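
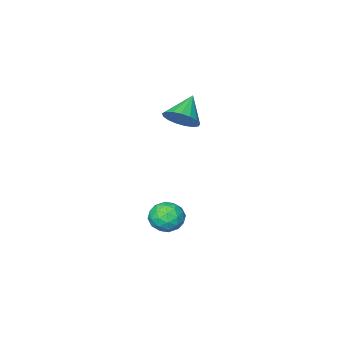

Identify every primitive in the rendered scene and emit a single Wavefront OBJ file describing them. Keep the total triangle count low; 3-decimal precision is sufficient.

v 2.698 3.856 -3.802
v 3.397 3.893 -3.06
v 3.663 2.827 -4.66
v 4.362 2.864 -3.918
v 3.47 2.398 -3.755
v 2.874 3.033 -3.225
v 4.186 3.687 -4.495
v 3.59 4.322 -3.965
v 4.317 3.788 -3.489
v 3.874 2.992 -3.031
v 3.186 3.728 -4.689
v 2.743 2.932 -4.231
v 2.963 3.964 -3.356
v 4.097 2.756 -4.364
v 3.572 2.481 -4.268
v 3.984 2.503 -3.833
v 2.655 3.459 -3.452
v 3.066 3.481 -3.017
v 3.109 2.602 -3.425
v 3.994 3.239 -4.703
v 4.405 3.261 -4.268
v 3.076 4.217 -3.887
v 3.488 4.239 -3.452
v 3.951 4.118 -4.295
v 3.915 3.925 -3.172
v 4.482 3.321 -3.676
v 4.378 3.804 -4.015
v 4.028 4.178 -3.703
v 3.655 3.457 -2.903
v 4.221 2.852 -3.407
v 3.697 2.578 -3.311
v 3.347 2.951 -3
v 4.195 3.395 -3.155
v 2.839 3.868 -4.313
v 3.405 3.263 -4.817
v 3.713 3.769 -4.72
v 3.363 4.142 -4.409
v 2.578 3.399 -4.044
v 3.145 2.795 -4.548
v 3.032 2.542 -4.017
v 2.682 2.916 -3.705
v 2.865 3.325 -4.565
v 2.204 2.764 2.57
v 2.941 2.454 3.202
v 0.996 2.136 3.67
v 2.842 2.908 3.352
v 2.597 3.328 3.323
v 2.261 3.62 3.121
v 1.912 3.715 2.793
v 1.631 3.593 2.414
v 1.48 3.28 2.07
v 1.495 2.849 1.841
v 1.673 2.399 1.779
v 1.972 2.032 1.898
v 2.324 1.833 2.171
v 2.649 1.847 2.535
v 2.872 2.071 2.908
f 1 38 17
f 38 12 41
f 17 41 6
f 38 41 17
f 1 17 13
f 17 6 18
f 13 18 2
f 17 18 13
f 1 13 22
f 13 2 23
f 22 23 8
f 13 23 22
f 1 22 34
f 22 8 37
f 34 37 11
f 22 37 34
f 1 34 38
f 34 11 42
f 38 42 12
f 34 42 38
f 2 18 29
f 18 6 32
f 29 32 10
f 18 32 29
f 6 41 19
f 41 12 40
f 19 40 5
f 41 40 19
f 12 42 39
f 42 11 35
f 39 35 3
f 42 35 39
f 11 37 36
f 37 8 24
f 36 24 7
f 37 24 36
f 8 23 28
f 23 2 25
f 28 25 9
f 23 25 28
f 4 30 16
f 30 10 31
f 16 31 5
f 30 31 16
f 4 16 14
f 16 5 15
f 14 15 3
f 16 15 14
f 4 14 21
f 14 3 20
f 21 20 7
f 14 20 21
f 4 21 26
f 21 7 27
f 26 27 9
f 21 27 26
f 4 26 30
f 26 9 33
f 30 33 10
f 26 33 30
f 5 31 19
f 31 10 32
f 19 32 6
f 31 32 19
f 3 15 39
f 15 5 40
f 39 40 12
f 15 40 39
f 7 20 36
f 20 3 35
f 36 35 11
f 20 35 36
f 9 27 28
f 27 7 24
f 28 24 8
f 27 24 28
f 10 33 29
f 33 9 25
f 29 25 2
f 33 25 29
f 44 43 46
f 44 46 45
f 46 43 47
f 46 47 45
f 47 43 48
f 47 48 45
f 48 43 49
f 48 49 45
f 49 43 50
f 49 50 45
f 50 43 51
f 50 51 45
f 51 43 52
f 51 52 45
f 52 43 53
f 52 53 45
f 53 43 54
f 53 54 45
f 54 43 55
f 54 55 45
f 55 43 56
f 55 56 45
f 56 43 57
f 56 57 45
f 57 43 44
f 57 44 45



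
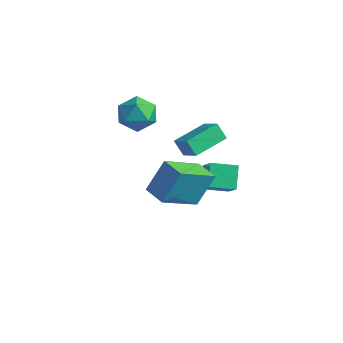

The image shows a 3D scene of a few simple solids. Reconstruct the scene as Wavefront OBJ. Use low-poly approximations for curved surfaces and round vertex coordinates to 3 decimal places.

v -2.43 1.922 -2.313
v -1.391 1.39 -1.278
v -1.638 2.942 -2.585
v -0.598 2.41 -1.55
v -1.842 1.21 -3.27
v -0.802 0.678 -2.235
v -1.049 2.23 -3.542
v -0.01 1.698 -2.507
v -4.144 0.14 1.746
v -3.384 -0.149 2.396
v -4.396 -1.471 1.324
v -3.636 -1.76 1.974
v -4.529 -1.383 2.353
v -4.373 -0.387 2.614
v -3.407 -1.233 1.106
v -3.251 -0.237 1.367
v -2.928 -0.997 2
v -3.622 -1.09 2.771
v -4.158 -0.53 0.949
v -4.852 -0.623 1.72
v 0.781 -2.497 0.058
v 0.64 -4.388 1.154
v 1.002 -1.634 1.576
v 0.861 -3.525 2.672
v 1.939 -2.635 -0.032
v 1.798 -4.526 1.064
v 2.16 -1.772 1.486
v 2.019 -3.663 2.582
v -3.163 0.774 -0.401
v -2.127 0.592 0.238
v -3.057 2.588 -0.054
v -2.022 2.406 0.584
v -2.658 0.894 -1.184
v -1.623 0.712 -0.546
v -2.553 2.708 -0.838
v -1.517 2.526 -0.199
f 2 4 1
f 5 2 1
f 1 4 3
f 3 5 1
f 2 8 4
f 6 2 5
f 6 8 2
f 4 8 3
f 7 5 3
f 3 8 7
f 7 6 5
f 8 6 7
f 9 20 14
f 9 14 10
f 9 10 16
f 9 16 19
f 9 19 20
f 10 14 18
f 14 20 13
f 20 19 11
f 19 16 15
f 16 10 17
f 12 18 13
f 12 13 11
f 12 11 15
f 12 15 17
f 12 17 18
f 13 18 14
f 11 13 20
f 15 11 19
f 17 15 16
f 18 17 10
f 22 24 21
f 25 22 21
f 21 24 23
f 23 25 21
f 22 28 24
f 26 22 25
f 26 28 22
f 24 28 23
f 27 25 23
f 23 28 27
f 27 26 25
f 28 26 27
f 30 32 29
f 33 30 29
f 29 32 31
f 31 33 29
f 30 36 32
f 34 30 33
f 34 36 30
f 32 36 31
f 35 33 31
f 31 36 35
f 35 34 33
f 36 34 35



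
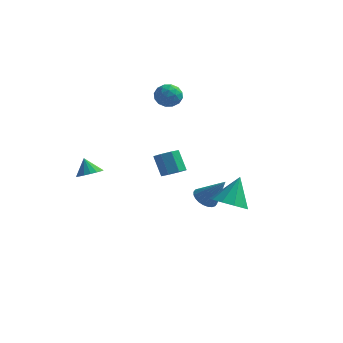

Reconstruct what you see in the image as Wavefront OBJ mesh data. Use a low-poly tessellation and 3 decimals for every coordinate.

v 0.187 0.224 -0.257
v 0.819 0.353 0.04
v 0.225 0.704 1.153
v -0.407 0.576 0.857
v 0.613 0.791 -0.208
v 0.019 1.142 0.905
v 0.157 0.896 -0.485
v -0.437 1.247 0.629
v -0.281 0.608 -0.628
v -0.875 0.96 0.486
v -0.445 0.096 -0.553
v -1.039 0.447 0.56
v -0.239 -0.342 -0.305
v -0.833 0.009 0.808
v 0.217 -0.447 -0.029
v -0.377 -0.096 1.085
v 0.655 -0.16 0.114
v 0.061 0.192 1.228
v 2.958 0.692 -2.082
v 3.915 0.918 -2.355
v 3.182 1.608 -0.538
v 3.537 1.374 -2.571
v 2.938 1.57 -2.601
v 2.347 1.429 -2.432
v 1.99 1.007 -2.13
v 2.002 0.465 -1.809
v 2.38 0.009 -1.593
v 2.979 -0.187 -1.564
v 3.569 -0.046 -1.733
v 3.927 0.376 -2.035
v 0.412 3.583 -3.445
v 0.799 3.027 -3.767
v 1.548 3.557 -2.035
v 0.937 3.262 -3.874
v 0.995 3.546 -3.915
v 0.965 3.836 -3.885
v 0.85 4.087 -3.788
v 0.669 4.261 -3.638
v 0.448 4.332 -3.459
v 0.223 4.29 -3.278
v 0.026 4.139 -3.123
v -0.112 3.905 -3.016
v -0.171 3.621 -2.974
v -0.14 3.331 -3.005
v -0.025 3.08 -3.102
v 0.156 2.906 -3.251
v 0.376 2.834 -3.43
v 0.602 2.877 -3.611
v -2.454 3.448 3.65
v -2.234 3.793 2.964
v -1.246 3.567 4.096
v -1.026 3.912 3.41
v -1.514 4.297 3.912
v -2.261 4.223 3.636
v -1.219 3.137 3.424
v -1.966 3.063 3.148
v -1.471 3.6 2.824
v -1.654 4.317 3.125
v -1.826 3.043 3.935
v -2.009 3.76 4.236
v -2.45 3.61 3.268
v -1.03 3.75 3.792
v -1.317 3.976 4.087
v -1.188 4.179 3.684
v -2.466 3.863 3.663
v -2.337 4.066 3.26
v -1.913 4.362 3.817
v -1.143 3.294 3.8
v -1.014 3.497 3.397
v -2.292 3.181 3.376
v -2.163 3.384 2.973
v -1.567 2.998 3.243
v -1.873 3.699 2.782
v -1.163 3.77 3.044
v -1.276 3.314 3.052
v -1.715 3.27 2.89
v -1.98 4.121 2.959
v -1.27 4.191 3.221
v -1.557 4.417 3.517
v -1.995 4.374 3.355
v -1.531 4.008 2.877
v -2.21 3.169 3.839
v -1.5 3.239 4.101
v -1.485 2.986 3.705
v -1.923 2.943 3.543
v -2.317 3.59 4.016
v -1.607 3.661 4.278
v -1.765 4.09 4.17
v -2.204 4.046 4.008
v -1.949 3.352 4.183
v -2.703 -3.249 0.596
v -2.315 -2.669 0.647
v -3.117 -3.051 1.484
v -2.594 -2.566 0.494
v -2.898 -2.619 0.364
v -3.158 -2.816 0.287
v -3.313 -3.113 0.281
v -3.329 -3.441 0.347
v -3.201 -3.725 0.47
v -2.959 -3.9 0.622
v -2.659 -3.926 0.768
v -2.368 -3.797 0.875
v -2.155 -3.543 0.917
v -2.067 -3.221 0.886
v -2.124 -2.906 0.789
f 2 1 5
f 2 5 3
f 3 5 6
f 3 6 4
f 5 1 7
f 5 7 6
f 6 7 8
f 6 8 4
f 7 1 9
f 7 9 8
f 8 9 10
f 8 10 4
f 9 1 11
f 9 11 10
f 10 11 12
f 10 12 4
f 11 1 13
f 11 13 12
f 12 13 14
f 12 14 4
f 13 1 15
f 13 15 14
f 14 15 16
f 14 16 4
f 15 1 17
f 15 17 16
f 16 17 18
f 16 18 4
f 17 1 2
f 17 2 18
f 18 2 3
f 18 3 4
f 20 19 22
f 20 22 21
f 22 19 23
f 22 23 21
f 23 19 24
f 23 24 21
f 24 19 25
f 24 25 21
f 25 19 26
f 25 26 21
f 26 19 27
f 26 27 21
f 27 19 28
f 27 28 21
f 28 19 29
f 28 29 21
f 29 19 30
f 29 30 21
f 30 19 20
f 30 20 21
f 32 31 34
f 32 34 33
f 34 31 35
f 34 35 33
f 35 31 36
f 35 36 33
f 36 31 37
f 36 37 33
f 37 31 38
f 37 38 33
f 38 31 39
f 38 39 33
f 39 31 40
f 39 40 33
f 40 31 41
f 40 41 33
f 41 31 42
f 41 42 33
f 42 31 43
f 42 43 33
f 43 31 44
f 43 44 33
f 44 31 45
f 44 45 33
f 45 31 46
f 45 46 33
f 46 31 47
f 46 47 33
f 47 31 48
f 47 48 33
f 48 31 32
f 48 32 33
f 49 86 65
f 86 60 89
f 65 89 54
f 86 89 65
f 49 65 61
f 65 54 66
f 61 66 50
f 65 66 61
f 49 61 70
f 61 50 71
f 70 71 56
f 61 71 70
f 49 70 82
f 70 56 85
f 82 85 59
f 70 85 82
f 49 82 86
f 82 59 90
f 86 90 60
f 82 90 86
f 50 66 77
f 66 54 80
f 77 80 58
f 66 80 77
f 54 89 67
f 89 60 88
f 67 88 53
f 89 88 67
f 60 90 87
f 90 59 83
f 87 83 51
f 90 83 87
f 59 85 84
f 85 56 72
f 84 72 55
f 85 72 84
f 56 71 76
f 71 50 73
f 76 73 57
f 71 73 76
f 52 78 64
f 78 58 79
f 64 79 53
f 78 79 64
f 52 64 62
f 64 53 63
f 62 63 51
f 64 63 62
f 52 62 69
f 62 51 68
f 69 68 55
f 62 68 69
f 52 69 74
f 69 55 75
f 74 75 57
f 69 75 74
f 52 74 78
f 74 57 81
f 78 81 58
f 74 81 78
f 53 79 67
f 79 58 80
f 67 80 54
f 79 80 67
f 51 63 87
f 63 53 88
f 87 88 60
f 63 88 87
f 55 68 84
f 68 51 83
f 84 83 59
f 68 83 84
f 57 75 76
f 75 55 72
f 76 72 56
f 75 72 76
f 58 81 77
f 81 57 73
f 77 73 50
f 81 73 77
f 92 91 94
f 92 94 93
f 94 91 95
f 94 95 93
f 95 91 96
f 95 96 93
f 96 91 97
f 96 97 93
f 97 91 98
f 97 98 93
f 98 91 99
f 98 99 93
f 99 91 100
f 99 100 93
f 100 91 101
f 100 101 93
f 101 91 102
f 101 102 93
f 102 91 103
f 102 103 93
f 103 91 104
f 103 104 93
f 104 91 105
f 104 105 93
f 105 91 92
f 105 92 93



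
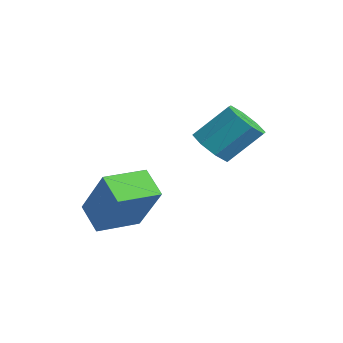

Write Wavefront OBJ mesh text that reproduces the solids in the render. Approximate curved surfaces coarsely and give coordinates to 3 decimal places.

v -2.684 -2.511 -1.488
v -1.775 -2.366 -0.204
v -2.813 -1.399 -1.522
v -1.904 -1.254 -0.237
v -1.996 -2.446 -1.983
v -1.087 -2.301 -0.698
v -2.125 -1.334 -2.016
v -1.216 -1.189 -0.732
v -1.317 0.064 0.45
v -0.828 0.224 0.161
v -0.595 0.996 0.98
v -1.083 0.836 1.27
v -1.189 0.465 0.036
v -0.956 1.237 0.856
v -1.625 0.471 0.154
v -1.392 1.243 0.974
v -1.88 0.239 0.446
v -1.647 1.011 1.265
v -1.805 -0.096 0.74
v -1.572 0.676 1.559
v -1.444 -0.337 0.864
v -1.211 0.435 1.684
v -1.008 -0.343 0.746
v -0.775 0.429 1.566
v -0.753 -0.111 0.455
v -0.52 0.661 1.274
f 2 4 1
f 5 2 1
f 1 4 3
f 3 5 1
f 2 8 4
f 6 2 5
f 6 8 2
f 4 8 3
f 7 5 3
f 3 8 7
f 7 6 5
f 8 6 7
f 10 9 13
f 10 13 11
f 11 13 14
f 11 14 12
f 13 9 15
f 13 15 14
f 14 15 16
f 14 16 12
f 15 9 17
f 15 17 16
f 16 17 18
f 16 18 12
f 17 9 19
f 17 19 18
f 18 19 20
f 18 20 12
f 19 9 21
f 19 21 20
f 20 21 22
f 20 22 12
f 21 9 23
f 21 23 22
f 22 23 24
f 22 24 12
f 23 9 25
f 23 25 24
f 24 25 26
f 24 26 12
f 25 9 10
f 25 10 26
f 26 10 11
f 26 11 12



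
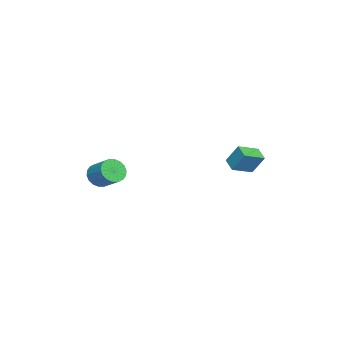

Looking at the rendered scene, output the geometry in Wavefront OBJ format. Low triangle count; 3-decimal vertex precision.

v 0.944 -4.306 -3.076
v 1.471 -4.223 -3.685
v 2.163 -3.25 -2.954
v 1.636 -3.334 -2.344
v 1.216 -3.981 -3.766
v 1.908 -3.008 -3.035
v 0.907 -3.804 -3.71
v 1.599 -2.831 -2.979
v 0.606 -3.726 -3.528
v 1.298 -2.753 -2.797
v 0.371 -3.763 -3.257
v 1.063 -2.79 -2.526
v 0.25 -3.908 -2.949
v 0.942 -2.935 -2.218
v 0.267 -4.132 -2.667
v 0.959 -3.159 -1.936
v 0.417 -4.39 -2.466
v 1.109 -3.417 -1.735
v 0.672 -4.632 -2.385
v 1.364 -3.659 -1.654
v 0.981 -4.809 -2.441
v 1.673 -3.836 -1.71
v 1.282 -4.887 -2.623
v 1.974 -3.914 -1.892
v 1.517 -4.85 -2.894
v 2.209 -3.877 -2.163
v 1.638 -4.705 -3.202
v 2.33 -3.732 -2.471
v 1.621 -4.481 -3.484
v 2.313 -3.508 -2.753
v -2.922 2.897 -3.004
v -2.775 3.595 -1.845
v -2.215 3.384 -3.386
v -2.068 4.081 -2.228
v -2.032 1.959 -2.552
v -1.885 2.656 -1.394
v -1.325 2.445 -2.935
v -1.178 3.143 -1.776
f 2 1 5
f 2 5 3
f 3 5 6
f 3 6 4
f 5 1 7
f 5 7 6
f 6 7 8
f 6 8 4
f 7 1 9
f 7 9 8
f 8 9 10
f 8 10 4
f 9 1 11
f 9 11 10
f 10 11 12
f 10 12 4
f 11 1 13
f 11 13 12
f 12 13 14
f 12 14 4
f 13 1 15
f 13 15 14
f 14 15 16
f 14 16 4
f 15 1 17
f 15 17 16
f 16 17 18
f 16 18 4
f 17 1 19
f 17 19 18
f 18 19 20
f 18 20 4
f 19 1 21
f 19 21 20
f 20 21 22
f 20 22 4
f 21 1 23
f 21 23 22
f 22 23 24
f 22 24 4
f 23 1 25
f 23 25 24
f 24 25 26
f 24 26 4
f 25 1 27
f 25 27 26
f 26 27 28
f 26 28 4
f 27 1 29
f 27 29 28
f 28 29 30
f 28 30 4
f 29 1 2
f 29 2 30
f 30 2 3
f 30 3 4
f 32 34 31
f 35 32 31
f 31 34 33
f 33 35 31
f 32 38 34
f 36 32 35
f 36 38 32
f 34 38 33
f 37 35 33
f 33 38 37
f 37 36 35
f 38 36 37



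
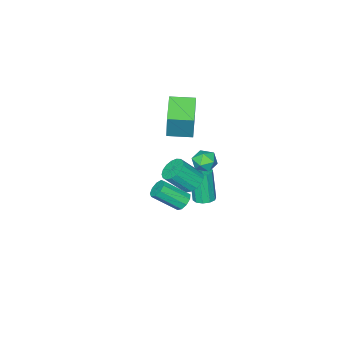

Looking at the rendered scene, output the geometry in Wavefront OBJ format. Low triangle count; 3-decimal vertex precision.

v -2.523 1.327 -1.587
v -2.002 1.544 -1.021
v -1.978 0.156 -1.639
v -1.457 0.373 -1.073
v -2.23 0.278 -0.891
v -2.567 1.002 -0.859
v -1.413 0.698 -1.801
v -1.75 1.422 -1.769
v -1.317 1.155 -1.153
v -1.821 0.896 -0.59
v -2.159 0.804 -2.07
v -2.663 0.545 -1.507
v 2.73 3.893 -0.101
v 2.962 3.599 -0.57
v 3.923 2.633 0.513
v 3.69 2.927 0.981
v 3.193 3.927 -0.482
v 4.153 2.961 0.601
v 3.206 4.239 -0.216
v 4.167 3.273 0.867
v 2.997 4.389 0.104
v 3.958 3.423 1.187
v 2.663 4.307 0.327
v 3.623 3.341 1.41
v 2.36 4.031 0.35
v 3.32 3.066 1.433
v 2.23 3.691 0.162
v 3.19 2.725 1.244
v 2.334 3.445 -0.15
v 3.294 2.479 0.933
v 2.623 3.408 -0.439
v 3.583 2.443 0.644
v -1.35 1.481 -3.848
v -0.703 1.478 -3.784
v -0.904 1.016 -1.807
v -1.55 1.019 -1.872
v -0.833 1.851 -3.71
v -1.034 1.388 -1.733
v -1.161 2.082 -3.689
v -1.361 1.62 -1.712
v -1.561 2.084 -3.729
v -1.761 1.622 -1.752
v -1.88 1.856 -3.815
v -2.08 1.394 -1.838
v -1.996 1.484 -3.913
v -2.197 1.022 -1.936
v -1.866 1.112 -3.987
v -2.067 0.649 -2.01
v -1.539 0.88 -4.008
v -1.739 0.418 -2.031
v -1.139 0.878 -3.968
v -1.339 0.416 -1.991
v -0.82 1.106 -3.882
v -1.02 0.644 -1.905
v 0.332 2.214 -0.931
v 0.699 1.757 -1.446
v 1.556 1.09 -0.244
v 1.188 1.546 0.271
v 0.913 2.063 -1.429
v 1.769 1.395 -0.226
v 0.994 2.403 -1.298
v 1.85 1.735 -0.095
v 0.923 2.7 -1.083
v 1.779 2.032 0.12
v 0.717 2.885 -0.833
v 1.573 2.218 0.37
v 0.422 2.917 -0.605
v 1.278 2.249 0.597
v 0.107 2.787 -0.453
v 0.963 2.12 0.75
v -0.157 2.526 -0.41
v 0.7 1.859 0.793
v -0.308 2.194 -0.486
v 0.548 1.527 0.716
v -0.313 1.866 -0.665
v 0.543 1.199 0.538
v -0.171 1.618 -0.904
v 0.686 0.95 0.298
v 0.087 1.506 -1.15
v 0.943 0.839 0.053
v 0.401 1.556 -1.345
v 1.257 0.889 -0.143
v -3.977 -3.961 -1.013
v -3.641 -3.562 0.835
v -4.987 -2.84 -1.071
v -4.652 -2.442 0.777
v -2.568 -2.718 -1.537
v -2.233 -2.32 0.311
v -3.579 -1.598 -1.595
v -3.243 -1.199 0.253
f 1 12 6
f 1 6 2
f 1 2 8
f 1 8 11
f 1 11 12
f 2 6 10
f 6 12 5
f 12 11 3
f 11 8 7
f 8 2 9
f 4 10 5
f 4 5 3
f 4 3 7
f 4 7 9
f 4 9 10
f 5 10 6
f 3 5 12
f 7 3 11
f 9 7 8
f 10 9 2
f 14 13 17
f 14 17 15
f 15 17 18
f 15 18 16
f 17 13 19
f 17 19 18
f 18 19 20
f 18 20 16
f 19 13 21
f 19 21 20
f 20 21 22
f 20 22 16
f 21 13 23
f 21 23 22
f 22 23 24
f 22 24 16
f 23 13 25
f 23 25 24
f 24 25 26
f 24 26 16
f 25 13 27
f 25 27 26
f 26 27 28
f 26 28 16
f 27 13 29
f 27 29 28
f 28 29 30
f 28 30 16
f 29 13 31
f 29 31 30
f 30 31 32
f 30 32 16
f 31 13 14
f 31 14 32
f 32 14 15
f 32 15 16
f 34 33 37
f 34 37 35
f 35 37 38
f 35 38 36
f 37 33 39
f 37 39 38
f 38 39 40
f 38 40 36
f 39 33 41
f 39 41 40
f 40 41 42
f 40 42 36
f 41 33 43
f 41 43 42
f 42 43 44
f 42 44 36
f 43 33 45
f 43 45 44
f 44 45 46
f 44 46 36
f 45 33 47
f 45 47 46
f 46 47 48
f 46 48 36
f 47 33 49
f 47 49 48
f 48 49 50
f 48 50 36
f 49 33 51
f 49 51 50
f 50 51 52
f 50 52 36
f 51 33 53
f 51 53 52
f 52 53 54
f 52 54 36
f 53 33 34
f 53 34 54
f 54 34 35
f 54 35 36
f 56 55 59
f 56 59 57
f 57 59 60
f 57 60 58
f 59 55 61
f 59 61 60
f 60 61 62
f 60 62 58
f 61 55 63
f 61 63 62
f 62 63 64
f 62 64 58
f 63 55 65
f 63 65 64
f 64 65 66
f 64 66 58
f 65 55 67
f 65 67 66
f 66 67 68
f 66 68 58
f 67 55 69
f 67 69 68
f 68 69 70
f 68 70 58
f 69 55 71
f 69 71 70
f 70 71 72
f 70 72 58
f 71 55 73
f 71 73 72
f 72 73 74
f 72 74 58
f 73 55 75
f 73 75 74
f 74 75 76
f 74 76 58
f 75 55 77
f 75 77 76
f 76 77 78
f 76 78 58
f 77 55 79
f 77 79 78
f 78 79 80
f 78 80 58
f 79 55 81
f 79 81 80
f 80 81 82
f 80 82 58
f 81 55 56
f 81 56 82
f 82 56 57
f 82 57 58
f 84 86 83
f 87 84 83
f 83 86 85
f 85 87 83
f 84 90 86
f 88 84 87
f 88 90 84
f 86 90 85
f 89 87 85
f 85 90 89
f 89 88 87
f 90 88 89



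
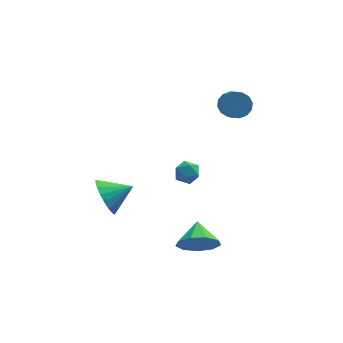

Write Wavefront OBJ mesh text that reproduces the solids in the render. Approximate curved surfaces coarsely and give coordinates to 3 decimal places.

v 1.135 3.692 -3.267
v 1.632 4.234 -3.232
v 1.768 3.166 -4.128
v 2.265 3.708 -4.093
v 2.2 3.232 -3.535
v 1.809 3.557 -3.003
v 1.591 3.843 -4.357
v 1.2 4.168 -3.825
v 1.914 4.327 -3.906
v 2.29 3.949 -3.398
v 1.11 3.451 -3.962
v 1.486 3.073 -3.454
v -2.58 0.497 -2.293
v -2.158 0.096 -3.203
v -1.26 0.603 -1.727
v -2.157 0.537 -3.286
v -2.23 0.971 -3.198
v -2.363 1.324 -2.953
v -2.533 1.533 -2.595
v -2.712 1.563 -2.184
v -2.868 1.409 -1.792
v -2.974 1.098 -1.487
v -3.012 0.682 -1.321
v -2.975 0.234 -1.323
v -2.87 -0.168 -1.493
v -2.715 -0.455 -1.801
v -2.536 -0.577 -2.195
v -2.365 -0.514 -2.605
v -2.231 -0.276 -2.962
v 3.81 3.08 1.798
v 4.127 3.492 2.352
v 4.088 2.171 3.356
v 3.77 1.76 2.802
v 3.74 3.54 2.399
v 3.7 2.219 3.404
v 3.371 3.464 2.285
v 3.331 2.143 3.29
v 3.119 3.286 2.041
v 3.08 1.965 3.045
v 3.053 3.052 1.731
v 3.014 1.731 2.736
v 3.19 2.826 1.439
v 3.15 1.505 2.444
v 3.492 2.669 1.244
v 3.453 1.348 2.248
v 3.88 2.621 1.196
v 3.84 1.3 2.201
v 4.249 2.697 1.31
v 4.209 1.376 2.315
v 4.5 2.875 1.555
v 4.461 1.554 2.559
v 4.566 3.109 1.864
v 4.527 1.788 2.869
v 4.43 3.335 2.156
v 4.39 2.014 3.161
v 1.416 -2.57 -3.493
v 2.137 -2.276 -4.227
v 1.524 -1.37 -2.907
v 1.463 -2.104 -4.455
v 0.767 -2.149 -4.233
v 0.375 -2.392 -3.665
v 0.47 -2.718 -3.016
v 1.007 -2.974 -2.591
v 1.736 -3.042 -2.588
v 2.315 -2.888 -3.009
v 2.473 -2.586 -3.656
f 1 12 6
f 1 6 2
f 1 2 8
f 1 8 11
f 1 11 12
f 2 6 10
f 6 12 5
f 12 11 3
f 11 8 7
f 8 2 9
f 4 10 5
f 4 5 3
f 4 3 7
f 4 7 9
f 4 9 10
f 5 10 6
f 3 5 12
f 7 3 11
f 9 7 8
f 10 9 2
f 14 13 16
f 14 16 15
f 16 13 17
f 16 17 15
f 17 13 18
f 17 18 15
f 18 13 19
f 18 19 15
f 19 13 20
f 19 20 15
f 20 13 21
f 20 21 15
f 21 13 22
f 21 22 15
f 22 13 23
f 22 23 15
f 23 13 24
f 23 24 15
f 24 13 25
f 24 25 15
f 25 13 26
f 25 26 15
f 26 13 27
f 26 27 15
f 27 13 28
f 27 28 15
f 28 13 29
f 28 29 15
f 29 13 14
f 29 14 15
f 31 30 34
f 31 34 32
f 32 34 35
f 32 35 33
f 34 30 36
f 34 36 35
f 35 36 37
f 35 37 33
f 36 30 38
f 36 38 37
f 37 38 39
f 37 39 33
f 38 30 40
f 38 40 39
f 39 40 41
f 39 41 33
f 40 30 42
f 40 42 41
f 41 42 43
f 41 43 33
f 42 30 44
f 42 44 43
f 43 44 45
f 43 45 33
f 44 30 46
f 44 46 45
f 45 46 47
f 45 47 33
f 46 30 48
f 46 48 47
f 47 48 49
f 47 49 33
f 48 30 50
f 48 50 49
f 49 50 51
f 49 51 33
f 50 30 52
f 50 52 51
f 51 52 53
f 51 53 33
f 52 30 54
f 52 54 53
f 53 54 55
f 53 55 33
f 54 30 31
f 54 31 55
f 55 31 32
f 55 32 33
f 57 56 59
f 57 59 58
f 59 56 60
f 59 60 58
f 60 56 61
f 60 61 58
f 61 56 62
f 61 62 58
f 62 56 63
f 62 63 58
f 63 56 64
f 63 64 58
f 64 56 65
f 64 65 58
f 65 56 66
f 65 66 58
f 66 56 57
f 66 57 58



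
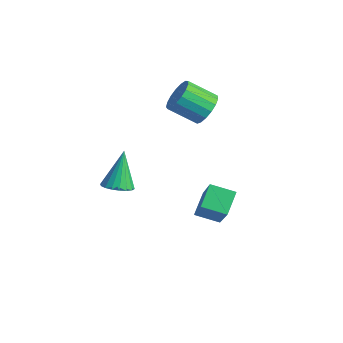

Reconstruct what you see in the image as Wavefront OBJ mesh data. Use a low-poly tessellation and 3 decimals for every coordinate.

v 0.782 -1.856 -0.161
v 1.16 -1.447 -0.217
v 0.398 -1.324 1.121
v 0.956 -1.348 -0.32
v 0.717 -1.35 -0.391
v 0.491 -1.451 -0.416
v 0.322 -1.633 -0.391
v 0.245 -1.859 -0.32
v 0.274 -2.085 -0.218
v 0.403 -2.265 -0.104
v 0.608 -2.364 -0.002
v 0.847 -2.363 0.069
v 1.073 -2.261 0.094
v 1.241 -2.079 0.069
v 1.319 -1.853 -0.002
v 1.29 -1.627 -0.104
v 1.657 0.553 -2.196
v 1.26 1.197 -1.655
v 2.284 1.149 -2.445
v 1.887 1.793 -1.904
v 2.833 -0.033 -0.636
v 2.436 0.611 -0.095
v 3.46 0.563 -0.885
v 3.063 1.207 -0.344
v -0.482 2.591 0.881
v 0.042 2.18 0.958
v -0.634 1.439 1.616
v -1.158 1.849 1.539
v 0.065 2.381 1.207
v -0.612 1.64 1.865
v -0.038 2.63 1.381
v -0.714 1.889 2.039
v -0.242 2.87 1.441
v -0.919 2.128 2.099
v -0.502 3.045 1.373
v -1.178 2.304 2.031
v -0.756 3.117 1.191
v -1.433 2.376 1.849
v -0.948 3.068 0.939
v -1.625 2.327 1.597
v -1.033 2.91 0.674
v -1.71 2.169 1.332
v -0.992 2.678 0.455
v -1.668 1.937 1.113
v -0.834 2.427 0.335
v -1.51 1.686 0.993
v -0.595 2.213 0.339
v -1.271 1.472 0.997
v -0.33 2.085 0.468
v -1.007 1.344 1.126
v -0.1 2.074 0.691
v -0.777 1.333 1.349
f 2 1 4
f 2 4 3
f 4 1 5
f 4 5 3
f 5 1 6
f 5 6 3
f 6 1 7
f 6 7 3
f 7 1 8
f 7 8 3
f 8 1 9
f 8 9 3
f 9 1 10
f 9 10 3
f 10 1 11
f 10 11 3
f 11 1 12
f 11 12 3
f 12 1 13
f 12 13 3
f 13 1 14
f 13 14 3
f 14 1 15
f 14 15 3
f 15 1 16
f 15 16 3
f 16 1 2
f 16 2 3
f 18 20 17
f 21 18 17
f 17 20 19
f 19 21 17
f 18 24 20
f 22 18 21
f 22 24 18
f 20 24 19
f 23 21 19
f 19 24 23
f 23 22 21
f 24 22 23
f 26 25 29
f 26 29 27
f 27 29 30
f 27 30 28
f 29 25 31
f 29 31 30
f 30 31 32
f 30 32 28
f 31 25 33
f 31 33 32
f 32 33 34
f 32 34 28
f 33 25 35
f 33 35 34
f 34 35 36
f 34 36 28
f 35 25 37
f 35 37 36
f 36 37 38
f 36 38 28
f 37 25 39
f 37 39 38
f 38 39 40
f 38 40 28
f 39 25 41
f 39 41 40
f 40 41 42
f 40 42 28
f 41 25 43
f 41 43 42
f 42 43 44
f 42 44 28
f 43 25 45
f 43 45 44
f 44 45 46
f 44 46 28
f 45 25 47
f 45 47 46
f 46 47 48
f 46 48 28
f 47 25 49
f 47 49 48
f 48 49 50
f 48 50 28
f 49 25 51
f 49 51 50
f 50 51 52
f 50 52 28
f 51 25 26
f 51 26 52
f 52 26 27
f 52 27 28



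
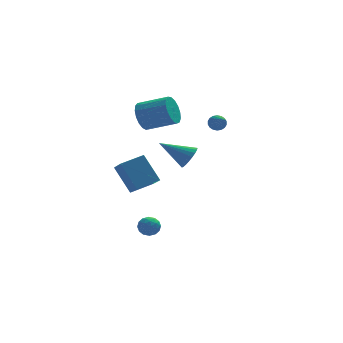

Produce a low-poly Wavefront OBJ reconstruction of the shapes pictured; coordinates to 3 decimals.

v -0.512 3.702 2.285
v -0.03 4.048 1.467
v 1.614 3.344 2.138
v 1.132 2.998 2.955
v -0.002 4.414 1.782
v 1.642 3.71 2.453
v -0.09 4.617 2.212
v 1.554 3.913 2.882
v -0.275 4.61 2.658
v 1.369 3.906 3.329
v -0.515 4.395 3.019
v 1.129 3.691 3.69
v -0.753 4.022 3.212
v 0.891 3.317 3.883
v -0.937 3.575 3.192
v 0.707 2.871 3.863
v -1.023 3.157 2.965
v 0.621 2.453 3.635
v -0.992 2.864 2.581
v 0.652 2.16 3.252
v -0.851 2.763 2.13
v 0.793 2.059 2.801
v -0.632 2.878 1.714
v 1.011 2.173 2.385
v -0.386 3.181 1.429
v 1.258 2.476 2.1
v -0.169 3.603 1.34
v 1.475 2.899 2.011
v 3.224 0.681 2.726
v 3.619 0.537 2.388
v 3.336 -1.281 3.694
v 3.739 0.634 2.572
v 3.757 0.741 2.786
v 3.669 0.836 2.989
v 3.493 0.9 3.14
v 3.264 0.921 3.209
v 3.027 0.894 3.182
v 2.828 0.825 3.065
v 2.708 0.728 2.881
v 2.69 0.621 2.667
v 2.778 0.526 2.464
v 2.954 0.462 2.313
v 3.183 0.441 2.244
v 3.42 0.468 2.271
v 0.928 -3.842 2.103
v 1.358 -3.777 2.751
v -0.628 -3.438 3.097
v 1.363 -3.474 2.635
v 1.293 -3.234 2.428
v 1.16 -3.1 2.165
v 0.987 -3.094 1.891
v 0.803 -3.217 1.653
v 0.641 -3.449 1.494
v 0.529 -3.748 1.44
v 0.486 -4.064 1.5
v 0.519 -4.341 1.665
v 0.623 -4.532 1.906
v 0.78 -4.604 2.181
v 0.962 -4.544 2.442
v 1.139 -4.363 2.645
v 1.279 -4.091 2.754
v -1.119 1.843 -2.625
v -1.911 2.782 -0.984
v -1.325 3.113 -3.452
v -2.117 4.053 -1.811
v 0.277 2.327 -2.229
v -0.515 3.267 -0.588
v 0.071 3.598 -3.056
v -0.721 4.537 -1.415
v -1.006 -1.444 -3.643
v -0.454 -1.766 -3.884
v -1.526 -2.414 -3.536
v -0.974 -2.736 -3.777
v -0.955 -2.438 -3.162
v -0.633 -1.839 -3.228
v -1.347 -2.341 -4.192
v -1.025 -1.742 -4.258
v -0.664 -2.321 -4.223
v -0.422 -2.381 -3.587
v -1.558 -1.799 -3.833
v -1.316 -1.859 -3.197
v -0.684 -1.52 -3.773
v -1.296 -2.66 -3.647
v -1.285 -2.485 -3.286
v -0.96 -2.675 -3.428
v -0.79 -1.563 -3.387
v -0.465 -1.752 -3.529
v -0.76 -2.147 -3.105
v -1.515 -2.428 -3.891
v -1.19 -2.617 -4.033
v -1.02 -1.505 -3.992
v -0.695 -1.695 -4.134
v -1.22 -2.033 -4.315
v -0.483 -2.036 -4.114
v -0.789 -2.606 -4.051
v -1.008 -2.373 -4.295
v -0.819 -2.021 -4.333
v -0.341 -2.071 -3.74
v -0.647 -2.641 -3.677
v -0.636 -2.466 -3.316
v -0.446 -2.114 -3.354
v -0.465 -2.397 -3.939
v -1.333 -1.539 -3.743
v -1.639 -2.109 -3.68
v -1.534 -2.066 -4.066
v -1.344 -1.714 -4.104
v -1.191 -1.574 -3.369
v -1.497 -2.144 -3.306
v -1.161 -2.159 -3.087
v -0.972 -1.807 -3.125
v -1.515 -1.783 -3.481
f 2 1 5
f 2 5 3
f 3 5 6
f 3 6 4
f 5 1 7
f 5 7 6
f 6 7 8
f 6 8 4
f 7 1 9
f 7 9 8
f 8 9 10
f 8 10 4
f 9 1 11
f 9 11 10
f 10 11 12
f 10 12 4
f 11 1 13
f 11 13 12
f 12 13 14
f 12 14 4
f 13 1 15
f 13 15 14
f 14 15 16
f 14 16 4
f 15 1 17
f 15 17 16
f 16 17 18
f 16 18 4
f 17 1 19
f 17 19 18
f 18 19 20
f 18 20 4
f 19 1 21
f 19 21 20
f 20 21 22
f 20 22 4
f 21 1 23
f 21 23 22
f 22 23 24
f 22 24 4
f 23 1 25
f 23 25 24
f 24 25 26
f 24 26 4
f 25 1 27
f 25 27 26
f 26 27 28
f 26 28 4
f 27 1 2
f 27 2 28
f 28 2 3
f 28 3 4
f 30 29 32
f 30 32 31
f 32 29 33
f 32 33 31
f 33 29 34
f 33 34 31
f 34 29 35
f 34 35 31
f 35 29 36
f 35 36 31
f 36 29 37
f 36 37 31
f 37 29 38
f 37 38 31
f 38 29 39
f 38 39 31
f 39 29 40
f 39 40 31
f 40 29 41
f 40 41 31
f 41 29 42
f 41 42 31
f 42 29 43
f 42 43 31
f 43 29 44
f 43 44 31
f 44 29 30
f 44 30 31
f 46 45 48
f 46 48 47
f 48 45 49
f 48 49 47
f 49 45 50
f 49 50 47
f 50 45 51
f 50 51 47
f 51 45 52
f 51 52 47
f 52 45 53
f 52 53 47
f 53 45 54
f 53 54 47
f 54 45 55
f 54 55 47
f 55 45 56
f 55 56 47
f 56 45 57
f 56 57 47
f 57 45 58
f 57 58 47
f 58 45 59
f 58 59 47
f 59 45 60
f 59 60 47
f 60 45 61
f 60 61 47
f 61 45 46
f 61 46 47
f 63 65 62
f 66 63 62
f 62 65 64
f 64 66 62
f 63 69 65
f 67 63 66
f 67 69 63
f 65 69 64
f 68 66 64
f 64 69 68
f 68 67 66
f 69 67 68
f 70 107 86
f 107 81 110
f 86 110 75
f 107 110 86
f 70 86 82
f 86 75 87
f 82 87 71
f 86 87 82
f 70 82 91
f 82 71 92
f 91 92 77
f 82 92 91
f 70 91 103
f 91 77 106
f 103 106 80
f 91 106 103
f 70 103 107
f 103 80 111
f 107 111 81
f 103 111 107
f 71 87 98
f 87 75 101
f 98 101 79
f 87 101 98
f 75 110 88
f 110 81 109
f 88 109 74
f 110 109 88
f 81 111 108
f 111 80 104
f 108 104 72
f 111 104 108
f 80 106 105
f 106 77 93
f 105 93 76
f 106 93 105
f 77 92 97
f 92 71 94
f 97 94 78
f 92 94 97
f 73 99 85
f 99 79 100
f 85 100 74
f 99 100 85
f 73 85 83
f 85 74 84
f 83 84 72
f 85 84 83
f 73 83 90
f 83 72 89
f 90 89 76
f 83 89 90
f 73 90 95
f 90 76 96
f 95 96 78
f 90 96 95
f 73 95 99
f 95 78 102
f 99 102 79
f 95 102 99
f 74 100 88
f 100 79 101
f 88 101 75
f 100 101 88
f 72 84 108
f 84 74 109
f 108 109 81
f 84 109 108
f 76 89 105
f 89 72 104
f 105 104 80
f 89 104 105
f 78 96 97
f 96 76 93
f 97 93 77
f 96 93 97
f 79 102 98
f 102 78 94
f 98 94 71
f 102 94 98



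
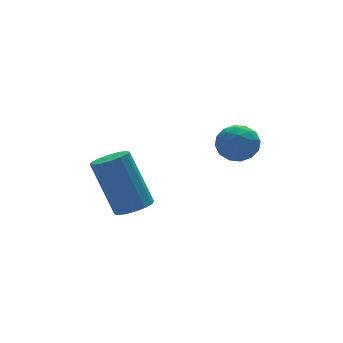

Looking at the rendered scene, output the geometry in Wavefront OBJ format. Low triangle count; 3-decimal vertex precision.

v 0.545 -2.003 -1.72
v 1.099 -2.141 -1.537
v 0.75 -1.294 0.162
v 0.195 -1.157 -0.02
v 1.126 -1.861 -1.671
v 0.776 -1.015 0.028
v 0.996 -1.62 -1.817
v 0.647 -0.774 -0.118
v 0.746 -1.482 -1.938
v 0.397 -0.635 -0.239
v 0.441 -1.483 -2
v 0.092 -0.637 -0.301
v 0.165 -1.623 -1.987
v -0.184 -0.777 -0.288
v -0.01 -1.866 -1.902
v -0.359 -1.019 -0.203
v -0.036 -2.145 -1.768
v -0.386 -1.299 -0.069
v 0.093 -2.386 -1.622
v -0.256 -1.54 0.077
v 0.343 -2.525 -1.501
v -0.006 -1.678 0.198
v 0.648 -2.523 -1.439
v 0.299 -1.677 0.26
v 0.924 -2.383 -1.452
v 0.575 -1.537 0.247
v 4.07 -2.078 0.736
v 4.368 -2.417 0.209
v 3.132 -1.963 0.131
v 3.43 -2.302 -0.396
v 3.268 -2.641 0.187
v 3.848 -2.712 0.562
v 3.652 -1.668 -0.222
v 4.232 -1.739 0.153
v 4.11 -2.164 -0.383
v 3.873 -2.765 -0.13
v 3.627 -1.615 0.47
v 3.39 -2.216 0.723
v 4.302 -2.258 0.526
v 3.198 -2.122 -0.186
v 3.103 -2.321 0.157
v 3.279 -2.521 -0.153
v 3.996 -2.431 0.733
v 4.171 -2.63 0.423
v 3.525 -2.762 0.41
v 3.329 -1.75 -0.083
v 3.504 -1.949 -0.393
v 4.221 -1.859 0.493
v 4.397 -2.059 0.183
v 3.975 -1.618 -0.07
v 4.325 -2.308 -0.132
v 3.774 -2.24 -0.488
v 3.904 -1.868 -0.385
v 4.245 -1.91 -0.165
v 4.186 -2.661 0.017
v 3.634 -2.594 -0.339
v 3.539 -2.793 0.004
v 3.88 -2.835 0.224
v 4.034 -2.512 -0.331
v 3.866 -1.786 0.679
v 3.314 -1.719 0.323
v 3.62 -1.545 0.116
v 3.961 -1.587 0.336
v 3.726 -2.14 0.828
v 3.175 -2.072 0.472
v 3.255 -2.47 0.505
v 3.596 -2.512 0.725
v 3.466 -1.868 0.671
f 2 1 5
f 2 5 3
f 3 5 6
f 3 6 4
f 5 1 7
f 5 7 6
f 6 7 8
f 6 8 4
f 7 1 9
f 7 9 8
f 8 9 10
f 8 10 4
f 9 1 11
f 9 11 10
f 10 11 12
f 10 12 4
f 11 1 13
f 11 13 12
f 12 13 14
f 12 14 4
f 13 1 15
f 13 15 14
f 14 15 16
f 14 16 4
f 15 1 17
f 15 17 16
f 16 17 18
f 16 18 4
f 17 1 19
f 17 19 18
f 18 19 20
f 18 20 4
f 19 1 21
f 19 21 20
f 20 21 22
f 20 22 4
f 21 1 23
f 21 23 22
f 22 23 24
f 22 24 4
f 23 1 25
f 23 25 24
f 24 25 26
f 24 26 4
f 25 1 2
f 25 2 26
f 26 2 3
f 26 3 4
f 27 64 43
f 64 38 67
f 43 67 32
f 64 67 43
f 27 43 39
f 43 32 44
f 39 44 28
f 43 44 39
f 27 39 48
f 39 28 49
f 48 49 34
f 39 49 48
f 27 48 60
f 48 34 63
f 60 63 37
f 48 63 60
f 27 60 64
f 60 37 68
f 64 68 38
f 60 68 64
f 28 44 55
f 44 32 58
f 55 58 36
f 44 58 55
f 32 67 45
f 67 38 66
f 45 66 31
f 67 66 45
f 38 68 65
f 68 37 61
f 65 61 29
f 68 61 65
f 37 63 62
f 63 34 50
f 62 50 33
f 63 50 62
f 34 49 54
f 49 28 51
f 54 51 35
f 49 51 54
f 30 56 42
f 56 36 57
f 42 57 31
f 56 57 42
f 30 42 40
f 42 31 41
f 40 41 29
f 42 41 40
f 30 40 47
f 40 29 46
f 47 46 33
f 40 46 47
f 30 47 52
f 47 33 53
f 52 53 35
f 47 53 52
f 30 52 56
f 52 35 59
f 56 59 36
f 52 59 56
f 31 57 45
f 57 36 58
f 45 58 32
f 57 58 45
f 29 41 65
f 41 31 66
f 65 66 38
f 41 66 65
f 33 46 62
f 46 29 61
f 62 61 37
f 46 61 62
f 35 53 54
f 53 33 50
f 54 50 34
f 53 50 54
f 36 59 55
f 59 35 51
f 55 51 28
f 59 51 55



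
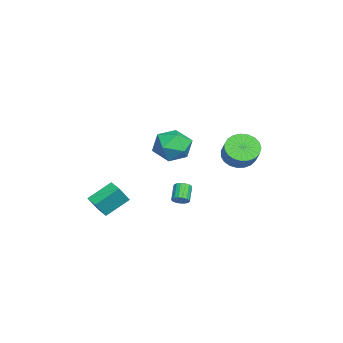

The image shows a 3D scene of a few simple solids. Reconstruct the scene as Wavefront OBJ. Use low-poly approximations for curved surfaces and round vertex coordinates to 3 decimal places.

v 2.057 0.443 -2.202
v 2.382 0.608 -1.831
v 1.528 0.662 -1.107
v 1.203 0.497 -1.478
v 2.303 0.818 -1.939
v 1.45 0.872 -1.216
v 2.168 0.942 -2.108
v 1.315 0.996 -1.384
v 2.008 0.951 -2.298
v 1.155 1.006 -1.574
v 1.859 0.845 -2.466
v 1.005 0.899 -1.742
v 1.755 0.646 -2.573
v 0.901 0.7 -1.85
v 1.72 0.4 -2.596
v 0.867 0.455 -1.872
v 1.762 0.165 -2.528
v 0.909 0.219 -1.804
v 1.872 -0.007 -2.385
v 1.019 0.047 -1.662
v 2.024 -0.076 -2.201
v 1.171 -0.022 -1.477
v 2.184 -0.026 -2.016
v 1.33 0.028 -1.293
v 2.314 0.131 -1.875
v 1.461 0.186 -1.151
v 2.386 0.36 -1.808
v 1.532 0.415 -1.084
v 1.747 0.162 3.115
v 2.302 1.118 2.599
v 2.738 -1.058 1.921
v 3.293 -0.102 1.405
v 3.552 -0.409 2.557
v 2.94 0.345 3.294
v 2.1 -0.285 1.226
v 1.488 0.469 1.963
v 2.52 0.841 1.431
v 3.417 0.765 2.254
v 1.623 -0.705 2.266
v 2.52 -0.781 3.089
v -0.358 3.528 0.436
v 0.209 2.731 0.085
v 1.204 2.994 1.092
v 0.638 3.792 1.444
v 0.361 3.06 -0.151
v 1.356 3.323 0.856
v 0.389 3.47 -0.286
v 1.384 3.733 0.722
v 0.287 3.89 -0.295
v 1.282 4.153 0.712
v 0.074 4.248 -0.178
v 1.069 4.511 0.829
v -0.213 4.481 0.045
v 0.782 4.744 1.052
v -0.526 4.55 0.336
v 0.469 4.813 1.343
v -0.809 4.442 0.644
v 0.186 4.705 1.651
v -1.015 4.176 0.917
v -0.02 4.439 1.924
v -1.106 3.798 1.106
v -0.111 4.061 2.113
v -1.069 3.374 1.179
v -0.073 3.637 2.187
v -0.908 2.976 1.124
v 0.087 3.239 2.132
v -0.652 2.674 0.951
v 0.343 2.937 1.958
v -0.345 2.519 0.688
v 0.65 2.782 1.695
v -0.04 2.54 0.381
v 0.955 2.803 1.389
v 3.655 -3.953 -2.3
v 4.262 -4.447 -1.175
v 2.921 -2.724 -1.364
v 3.528 -3.219 -0.24
v 4.332 -3.441 -2.44
v 4.939 -3.936 -1.316
v 3.598 -2.213 -1.505
v 4.205 -2.707 -0.38
f 2 1 5
f 2 5 3
f 3 5 6
f 3 6 4
f 5 1 7
f 5 7 6
f 6 7 8
f 6 8 4
f 7 1 9
f 7 9 8
f 8 9 10
f 8 10 4
f 9 1 11
f 9 11 10
f 10 11 12
f 10 12 4
f 11 1 13
f 11 13 12
f 12 13 14
f 12 14 4
f 13 1 15
f 13 15 14
f 14 15 16
f 14 16 4
f 15 1 17
f 15 17 16
f 16 17 18
f 16 18 4
f 17 1 19
f 17 19 18
f 18 19 20
f 18 20 4
f 19 1 21
f 19 21 20
f 20 21 22
f 20 22 4
f 21 1 23
f 21 23 22
f 22 23 24
f 22 24 4
f 23 1 25
f 23 25 24
f 24 25 26
f 24 26 4
f 25 1 27
f 25 27 26
f 26 27 28
f 26 28 4
f 27 1 2
f 27 2 28
f 28 2 3
f 28 3 4
f 29 40 34
f 29 34 30
f 29 30 36
f 29 36 39
f 29 39 40
f 30 34 38
f 34 40 33
f 40 39 31
f 39 36 35
f 36 30 37
f 32 38 33
f 32 33 31
f 32 31 35
f 32 35 37
f 32 37 38
f 33 38 34
f 31 33 40
f 35 31 39
f 37 35 36
f 38 37 30
f 42 41 45
f 42 45 43
f 43 45 46
f 43 46 44
f 45 41 47
f 45 47 46
f 46 47 48
f 46 48 44
f 47 41 49
f 47 49 48
f 48 49 50
f 48 50 44
f 49 41 51
f 49 51 50
f 50 51 52
f 50 52 44
f 51 41 53
f 51 53 52
f 52 53 54
f 52 54 44
f 53 41 55
f 53 55 54
f 54 55 56
f 54 56 44
f 55 41 57
f 55 57 56
f 56 57 58
f 56 58 44
f 57 41 59
f 57 59 58
f 58 59 60
f 58 60 44
f 59 41 61
f 59 61 60
f 60 61 62
f 60 62 44
f 61 41 63
f 61 63 62
f 62 63 64
f 62 64 44
f 63 41 65
f 63 65 64
f 64 65 66
f 64 66 44
f 65 41 67
f 65 67 66
f 66 67 68
f 66 68 44
f 67 41 69
f 67 69 68
f 68 69 70
f 68 70 44
f 69 41 71
f 69 71 70
f 70 71 72
f 70 72 44
f 71 41 42
f 71 42 72
f 72 42 43
f 72 43 44
f 74 76 73
f 77 74 73
f 73 76 75
f 75 77 73
f 74 80 76
f 78 74 77
f 78 80 74
f 76 80 75
f 79 77 75
f 75 80 79
f 79 78 77
f 80 78 79



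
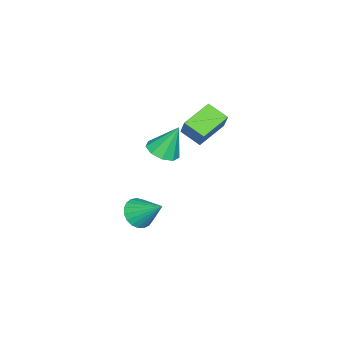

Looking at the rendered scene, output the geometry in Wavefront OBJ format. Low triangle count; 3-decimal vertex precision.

v 0.214 -2.41 -4.273
v 1.029 -2.108 -4.845
v 0.566 -0.81 -2.927
v 0.705 -1.885 -5.025
v 0.296 -1.752 -5.075
v -0.127 -1.734 -4.987
v -0.491 -1.832 -4.775
v -0.733 -2.03 -4.476
v -0.811 -2.294 -4.142
v -0.712 -2.578 -3.831
v -0.453 -2.832 -3.597
v -0.079 -3.014 -3.479
v 0.346 -3.091 -3.499
v 0.748 -3.05 -3.652
v 1.058 -2.899 -3.913
v 1.222 -2.663 -4.236
v 1.212 -2.383 -4.566
v -1.463 -1.704 0.091
v -0.502 -1.308 0.122
v -1.857 -0.896 1.989
v -0.949 -0.839 -0.17
v -1.636 -0.773 -0.341
v -2.243 -1.144 -0.309
v -2.485 -1.776 -0.09
v -2.249 -2.374 0.213
v -1.645 -2.659 0.46
v -0.956 -2.497 0.533
v -0.505 -1.963 0.4
v -0.682 0.86 1.81
v -0.925 -0.387 2.398
v -2.519 1.484 2.374
v -2.761 0.237 2.962
v -0.179 1.303 2.958
v -0.421 0.056 3.546
v -2.015 1.927 3.522
v -2.258 0.68 4.11
f 2 1 4
f 2 4 3
f 4 1 5
f 4 5 3
f 5 1 6
f 5 6 3
f 6 1 7
f 6 7 3
f 7 1 8
f 7 8 3
f 8 1 9
f 8 9 3
f 9 1 10
f 9 10 3
f 10 1 11
f 10 11 3
f 11 1 12
f 11 12 3
f 12 1 13
f 12 13 3
f 13 1 14
f 13 14 3
f 14 1 15
f 14 15 3
f 15 1 16
f 15 16 3
f 16 1 17
f 16 17 3
f 17 1 2
f 17 2 3
f 19 18 21
f 19 21 20
f 21 18 22
f 21 22 20
f 22 18 23
f 22 23 20
f 23 18 24
f 23 24 20
f 24 18 25
f 24 25 20
f 25 18 26
f 25 26 20
f 26 18 27
f 26 27 20
f 27 18 28
f 27 28 20
f 28 18 19
f 28 19 20
f 30 32 29
f 33 30 29
f 29 32 31
f 31 33 29
f 30 36 32
f 34 30 33
f 34 36 30
f 32 36 31
f 35 33 31
f 31 36 35
f 35 34 33
f 36 34 35



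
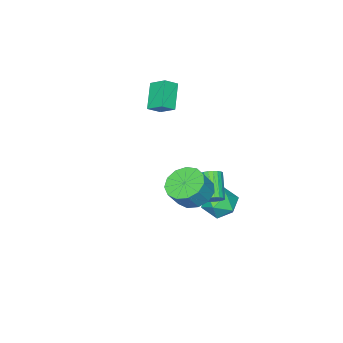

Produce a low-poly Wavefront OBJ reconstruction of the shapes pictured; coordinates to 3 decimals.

v -2.386 0.954 -3.383
v -1.901 0.307 -4.088
v -3.079 -0.427 -2.592
v -2.594 -1.074 -3.297
v -2.012 -0.536 -2.575
v -1.584 0.317 -3.063
v -3.396 -0.437 -3.617
v -2.968 0.416 -4.105
v -2.526 -0.553 -4.232
v -1.67 -0.614 -3.588
v -3.31 0.494 -3.092
v -2.454 0.433 -2.448
v 1.209 1.731 0.329
v 2.056 1.444 -0.259
v 2.758 1.421 0.764
v 1.911 1.709 1.351
v 2.056 2.047 -0.245
v 2.757 2.024 0.778
v 1.787 2.549 -0.049
v 2.488 2.527 0.974
v 1.334 2.792 0.267
v 2.035 2.77 1.289
v 0.842 2.698 0.602
v 1.543 2.676 1.625
v 0.466 2.297 0.851
v 1.168 2.275 1.873
v 0.327 1.717 0.934
v 1.028 1.694 1.956
v 0.468 1.141 0.824
v 1.169 1.118 1.847
v 0.844 0.752 0.558
v 1.545 0.729 1.58
v 1.336 0.675 0.218
v 2.037 0.652 1.241
v 1.788 0.933 -0.086
v 2.489 0.91 0.937
v -3.031 -4.741 3.159
v -3.109 -3.737 3.773
v -2.033 -3.954 2
v -2.111 -2.95 2.614
v -2.309 -4.97 3.626
v -2.387 -3.966 4.24
v -1.311 -4.183 2.467
v -1.389 -3.179 3.081
v -0.666 1.228 -1.475
v -0.44 1.532 -1.036
v -1.268 0.577 0.054
v -1.494 0.272 -0.385
v -0.642 1.655 -1.083
v -1.471 0.699 0.007
v -0.849 1.703 -1.198
v -1.677 0.747 -0.107
v -1.024 1.669 -1.36
v -1.852 0.714 -0.27
v -1.137 1.559 -1.543
v -1.965 0.604 -0.452
v -1.169 1.392 -1.713
v -1.997 0.436 -0.623
v -1.113 1.196 -1.843
v -1.942 0.24 -0.753
v -0.981 1.006 -1.909
v -1.809 0.05 -0.819
v -0.793 0.854 -1.9
v -1.622 -0.102 -0.81
v -0.584 0.767 -1.817
v -1.413 -0.189 -0.727
v -0.389 0.759 -1.676
v -1.218 -0.197 -0.586
v -0.242 0.833 -1.5
v -1.07 -0.123 -0.409
v -0.168 0.975 -1.319
v -0.996 0.019 -0.229
v -0.18 1.16 -1.165
v -1.009 0.204 -0.075
v -0.276 1.358 -1.066
v -1.105 0.402 0.025
f 1 12 6
f 1 6 2
f 1 2 8
f 1 8 11
f 1 11 12
f 2 6 10
f 6 12 5
f 12 11 3
f 11 8 7
f 8 2 9
f 4 10 5
f 4 5 3
f 4 3 7
f 4 7 9
f 4 9 10
f 5 10 6
f 3 5 12
f 7 3 11
f 9 7 8
f 10 9 2
f 14 13 17
f 14 17 15
f 15 17 18
f 15 18 16
f 17 13 19
f 17 19 18
f 18 19 20
f 18 20 16
f 19 13 21
f 19 21 20
f 20 21 22
f 20 22 16
f 21 13 23
f 21 23 22
f 22 23 24
f 22 24 16
f 23 13 25
f 23 25 24
f 24 25 26
f 24 26 16
f 25 13 27
f 25 27 26
f 26 27 28
f 26 28 16
f 27 13 29
f 27 29 28
f 28 29 30
f 28 30 16
f 29 13 31
f 29 31 30
f 30 31 32
f 30 32 16
f 31 13 33
f 31 33 32
f 32 33 34
f 32 34 16
f 33 13 35
f 33 35 34
f 34 35 36
f 34 36 16
f 35 13 14
f 35 14 36
f 36 14 15
f 36 15 16
f 38 40 37
f 41 38 37
f 37 40 39
f 39 41 37
f 38 44 40
f 42 38 41
f 42 44 38
f 40 44 39
f 43 41 39
f 39 44 43
f 43 42 41
f 44 42 43
f 46 45 49
f 46 49 47
f 47 49 50
f 47 50 48
f 49 45 51
f 49 51 50
f 50 51 52
f 50 52 48
f 51 45 53
f 51 53 52
f 52 53 54
f 52 54 48
f 53 45 55
f 53 55 54
f 54 55 56
f 54 56 48
f 55 45 57
f 55 57 56
f 56 57 58
f 56 58 48
f 57 45 59
f 57 59 58
f 58 59 60
f 58 60 48
f 59 45 61
f 59 61 60
f 60 61 62
f 60 62 48
f 61 45 63
f 61 63 62
f 62 63 64
f 62 64 48
f 63 45 65
f 63 65 64
f 64 65 66
f 64 66 48
f 65 45 67
f 65 67 66
f 66 67 68
f 66 68 48
f 67 45 69
f 67 69 68
f 68 69 70
f 68 70 48
f 69 45 71
f 69 71 70
f 70 71 72
f 70 72 48
f 71 45 73
f 71 73 72
f 72 73 74
f 72 74 48
f 73 45 75
f 73 75 74
f 74 75 76
f 74 76 48
f 75 45 46
f 75 46 76
f 76 46 47
f 76 47 48



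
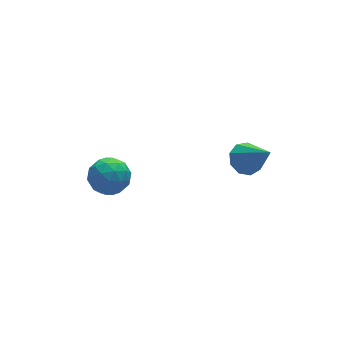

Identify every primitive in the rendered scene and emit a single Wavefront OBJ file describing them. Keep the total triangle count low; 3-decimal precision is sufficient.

v -2.142 1.978 0.183
v -1.598 2.395 -0.021
v -1.902 1.245 -0.679
v -1.358 1.662 -0.883
v -1.32 1.3 -0.267
v -1.468 1.753 0.265
v -2.032 1.887 -0.965
v -2.18 2.34 -0.433
v -1.53 2.339 -0.731
v -1.09 1.976 -0.299
v -2.41 1.664 -0.401
v -1.97 1.301 0.031
v -1.891 2.251 0.156
v -1.609 1.389 -0.856
v -1.587 1.176 -0.495
v -1.267 1.421 -0.615
v -1.815 1.874 0.325
v -1.495 2.119 0.205
v -1.332 1.475 0.06
v -2.005 1.521 -0.905
v -1.685 1.766 -1.025
v -2.233 2.219 -0.085
v -1.913 2.464 -0.205
v -2.168 2.165 -0.76
v -1.531 2.463 -0.38
v -1.39 2.032 -0.887
v -1.786 2.164 -0.935
v -1.873 2.431 -0.622
v -1.273 2.25 -0.127
v -1.132 1.818 -0.633
v -1.109 1.606 -0.272
v -1.196 1.872 0.042
v -1.233 2.217 -0.544
v -2.368 1.822 -0.067
v -2.227 1.39 -0.573
v -2.304 1.768 -0.742
v -2.391 2.034 -0.428
v -2.11 1.608 0.187
v -1.969 1.177 -0.32
v -1.627 1.209 -0.078
v -1.714 1.476 0.235
v -2.267 1.423 -0.156
v 1.123 -1.537 2.512
v 1.647 -1.613 2.331
v 1.377 -2.483 3.648
v 1.635 -1.32 2.578
v 1.383 -1.129 2.794
v 1.009 -1.128 2.878
v 0.689 -1.319 2.791
v 0.571 -1.611 2.574
v 0.712 -1.869 2.327
v 1.045 -1.971 2.168
v 1.414 -1.87 2.169
f 1 38 17
f 38 12 41
f 17 41 6
f 38 41 17
f 1 17 13
f 17 6 18
f 13 18 2
f 17 18 13
f 1 13 22
f 13 2 23
f 22 23 8
f 13 23 22
f 1 22 34
f 22 8 37
f 34 37 11
f 22 37 34
f 1 34 38
f 34 11 42
f 38 42 12
f 34 42 38
f 2 18 29
f 18 6 32
f 29 32 10
f 18 32 29
f 6 41 19
f 41 12 40
f 19 40 5
f 41 40 19
f 12 42 39
f 42 11 35
f 39 35 3
f 42 35 39
f 11 37 36
f 37 8 24
f 36 24 7
f 37 24 36
f 8 23 28
f 23 2 25
f 28 25 9
f 23 25 28
f 4 30 16
f 30 10 31
f 16 31 5
f 30 31 16
f 4 16 14
f 16 5 15
f 14 15 3
f 16 15 14
f 4 14 21
f 14 3 20
f 21 20 7
f 14 20 21
f 4 21 26
f 21 7 27
f 26 27 9
f 21 27 26
f 4 26 30
f 26 9 33
f 30 33 10
f 26 33 30
f 5 31 19
f 31 10 32
f 19 32 6
f 31 32 19
f 3 15 39
f 15 5 40
f 39 40 12
f 15 40 39
f 7 20 36
f 20 3 35
f 36 35 11
f 20 35 36
f 9 27 28
f 27 7 24
f 28 24 8
f 27 24 28
f 10 33 29
f 33 9 25
f 29 25 2
f 33 25 29
f 44 43 46
f 44 46 45
f 46 43 47
f 46 47 45
f 47 43 48
f 47 48 45
f 48 43 49
f 48 49 45
f 49 43 50
f 49 50 45
f 50 43 51
f 50 51 45
f 51 43 52
f 51 52 45
f 52 43 53
f 52 53 45
f 53 43 44
f 53 44 45



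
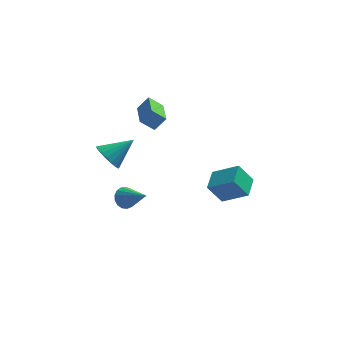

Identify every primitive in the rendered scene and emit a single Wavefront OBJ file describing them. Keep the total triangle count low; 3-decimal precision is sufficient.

v -4.592 -1.981 1.491
v -4.131 -1.781 0.781
v -3.348 -1.439 2.449
v -4.327 -1.455 0.851
v -4.575 -1.232 1.047
v -4.827 -1.158 1.332
v -5.032 -1.247 1.648
v -5.15 -1.481 1.934
v -5.157 -1.814 2.131
v -5.052 -2.18 2.202
v -4.856 -2.506 2.132
v -4.608 -2.729 1.935
v -4.356 -2.803 1.65
v -4.151 -2.714 1.334
v -4.034 -2.48 1.049
v -4.026 -2.147 0.851
v -3.07 -1.028 3.498
v -2.511 -0.853 4.194
v -3.344 0.934 3.224
v -2.785 1.109 3.921
v -2.355 -1.009 2.919
v -1.796 -0.834 3.616
v -2.629 0.953 2.646
v -2.07 1.128 3.342
v 0.274 -2.465 -0.2
v 1.565 -2.899 0.6
v 0.488 -1.253 0.111
v 1.779 -1.686 0.911
v 1.001 -2.314 -1.291
v 2.292 -2.747 -0.491
v 1.215 -1.101 -0.98
v 2.506 -1.535 -0.18
v -4.005 0.924 -3.509
v -3.671 0.777 -4.094
v -2.855 -0.044 -2.611
v -3.524 1.052 -3.986
v -3.487 1.298 -3.769
v -3.569 1.458 -3.492
v -3.75 1.495 -3.219
v -3.99 1.402 -3.012
v -4.234 1.199 -2.919
v -4.425 0.933 -2.961
v -4.519 0.665 -3.129
v -4.496 0.456 -3.383
v -4.361 0.354 -3.667
v -4.144 0.383 -3.914
v -3.895 0.535 -4.068
f 2 1 4
f 2 4 3
f 4 1 5
f 4 5 3
f 5 1 6
f 5 6 3
f 6 1 7
f 6 7 3
f 7 1 8
f 7 8 3
f 8 1 9
f 8 9 3
f 9 1 10
f 9 10 3
f 10 1 11
f 10 11 3
f 11 1 12
f 11 12 3
f 12 1 13
f 12 13 3
f 13 1 14
f 13 14 3
f 14 1 15
f 14 15 3
f 15 1 16
f 15 16 3
f 16 1 2
f 16 2 3
f 18 20 17
f 21 18 17
f 17 20 19
f 19 21 17
f 18 24 20
f 22 18 21
f 22 24 18
f 20 24 19
f 23 21 19
f 19 24 23
f 23 22 21
f 24 22 23
f 26 28 25
f 29 26 25
f 25 28 27
f 27 29 25
f 26 32 28
f 30 26 29
f 30 32 26
f 28 32 27
f 31 29 27
f 27 32 31
f 31 30 29
f 32 30 31
f 34 33 36
f 34 36 35
f 36 33 37
f 36 37 35
f 37 33 38
f 37 38 35
f 38 33 39
f 38 39 35
f 39 33 40
f 39 40 35
f 40 33 41
f 40 41 35
f 41 33 42
f 41 42 35
f 42 33 43
f 42 43 35
f 43 33 44
f 43 44 35
f 44 33 45
f 44 45 35
f 45 33 46
f 45 46 35
f 46 33 47
f 46 47 35
f 47 33 34
f 47 34 35



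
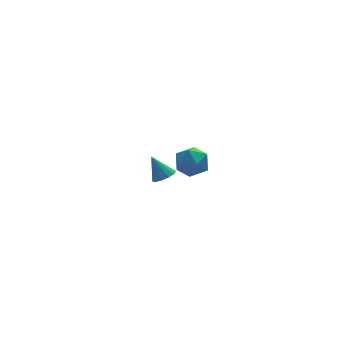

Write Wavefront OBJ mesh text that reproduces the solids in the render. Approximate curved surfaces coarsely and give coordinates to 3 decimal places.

v 1.906 3.633 -4.032
v 2.398 4.12 -4.136
v 1.494 4.307 -2.828
v 2.073 4.248 -4.32
v 1.696 4.181 -4.412
v 1.385 3.94 -4.383
v 1.24 3.601 -4.243
v 1.306 3.272 -4.036
v 1.563 3.058 -3.827
v 1.929 3.026 -3.684
v 2.288 3.186 -3.651
v 2.526 3.489 -3.739
v 2.567 3.837 -3.92
v -0.295 -2.941 2.022
v 0.475 -2.409 2.155
v 0.265 -3.991 2.985
v 1.035 -3.459 3.118
v 0.198 -3.171 3.453
v -0.148 -2.522 2.857
v 0.888 -3.878 2.283
v 0.542 -3.229 1.687
v 1.207 -2.987 2.316
v 0.78 -2.551 3.039
v -0.04 -3.849 2.101
v -0.467 -3.413 2.824
f 2 1 4
f 2 4 3
f 4 1 5
f 4 5 3
f 5 1 6
f 5 6 3
f 6 1 7
f 6 7 3
f 7 1 8
f 7 8 3
f 8 1 9
f 8 9 3
f 9 1 10
f 9 10 3
f 10 1 11
f 10 11 3
f 11 1 12
f 11 12 3
f 12 1 13
f 12 13 3
f 13 1 2
f 13 2 3
f 14 25 19
f 14 19 15
f 14 15 21
f 14 21 24
f 14 24 25
f 15 19 23
f 19 25 18
f 25 24 16
f 24 21 20
f 21 15 22
f 17 23 18
f 17 18 16
f 17 16 20
f 17 20 22
f 17 22 23
f 18 23 19
f 16 18 25
f 20 16 24
f 22 20 21
f 23 22 15



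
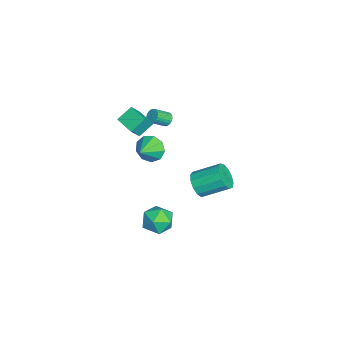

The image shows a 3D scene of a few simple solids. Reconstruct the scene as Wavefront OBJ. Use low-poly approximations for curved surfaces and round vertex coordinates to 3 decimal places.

v 2.544 -1.892 -3.212
v 3.461 -1.32 -3.282
v 3.279 -2.92 -1.998
v 4.196 -2.348 -2.068
v 3.31 -1.9 -1.635
v 2.856 -1.265 -2.385
v 3.884 -2.975 -2.895
v 3.43 -2.34 -3.645
v 4.289 -1.989 -3.086
v 3.934 -1.325 -2.308
v 2.806 -2.915 -2.972
v 2.451 -2.251 -2.194
v -0.253 -4.134 3.079
v 0.28 -4.578 3.959
v -0.776 -3.341 3.795
v -0.244 -3.785 4.675
v 0.784 -3.275 2.885
v 1.316 -3.719 3.765
v 0.26 -2.482 3.601
v 0.793 -2.926 4.481
v -2.949 -1.831 1.21
v -2.476 -1.712 1.061
v -2.039 -2.57 1.76
v -2.511 -2.689 1.91
v -2.497 -1.594 1.22
v -2.06 -2.452 1.919
v -2.588 -1.511 1.377
v -2.151 -2.369 2.076
v -2.733 -1.478 1.509
v -2.296 -2.336 2.208
v -2.911 -1.498 1.595
v -2.474 -2.356 2.294
v -3.095 -1.569 1.623
v -2.658 -2.427 2.322
v -3.256 -1.68 1.588
v -2.819 -2.538 2.287
v -3.371 -1.814 1.495
v -2.934 -2.672 2.195
v -3.421 -1.95 1.36
v -2.984 -2.808 2.059
v -3.4 -2.068 1.201
v -2.963 -2.926 1.9
v -3.309 -2.151 1.044
v -2.872 -3.009 1.743
v -3.164 -2.184 0.912
v -2.727 -3.042 1.611
v -2.986 -2.164 0.826
v -2.549 -3.022 1.525
v -2.802 -2.093 0.798
v -2.365 -2.951 1.497
v -2.641 -1.982 0.833
v -2.204 -2.84 1.532
v -2.526 -1.848 0.925
v -2.089 -2.706 1.625
v -2.154 0.098 -4.437
v -1.329 -0.166 -4
v -1.282 1.557 -3.047
v -2.106 1.822 -3.483
v -1.184 0.086 -4.463
v -1.137 1.81 -3.509
v -1.347 0.342 -4.917
v -1.3 2.065 -3.964
v -1.766 0.521 -5.219
v -1.719 2.244 -4.266
v -2.308 0.565 -5.273
v -2.261 2.288 -4.319
v -2.801 0.461 -5.061
v -2.754 2.185 -4.107
v -3.089 0.242 -4.651
v -3.041 1.966 -3.697
v -3.079 -0.022 -4.173
v -3.032 1.701 -3.219
v -2.776 -0.249 -3.778
v -2.728 1.474 -2.825
v -2.275 -0.365 -3.593
v -2.228 1.358 -2.64
v -1.735 -0.334 -3.676
v -1.688 1.389 -2.722
v 1.748 -2.602 2.6
v 2.304 -1.971 2.159
v 2.832 -3.138 3.2
v 2.106 -1.732 2.73
v 1.74 -1.9 3.24
v 1.378 -2.397 3.451
v 1.189 -2.99 3.263
v 1.262 -3.402 2.766
v 1.561 -3.439 2.19
v 1.948 -3.085 1.807
v 2.242 -2.505 1.794
f 1 12 6
f 1 6 2
f 1 2 8
f 1 8 11
f 1 11 12
f 2 6 10
f 6 12 5
f 12 11 3
f 11 8 7
f 8 2 9
f 4 10 5
f 4 5 3
f 4 3 7
f 4 7 9
f 4 9 10
f 5 10 6
f 3 5 12
f 7 3 11
f 9 7 8
f 10 9 2
f 14 16 13
f 17 14 13
f 13 16 15
f 15 17 13
f 14 20 16
f 18 14 17
f 18 20 14
f 16 20 15
f 19 17 15
f 15 20 19
f 19 18 17
f 20 18 19
f 22 21 25
f 22 25 23
f 23 25 26
f 23 26 24
f 25 21 27
f 25 27 26
f 26 27 28
f 26 28 24
f 27 21 29
f 27 29 28
f 28 29 30
f 28 30 24
f 29 21 31
f 29 31 30
f 30 31 32
f 30 32 24
f 31 21 33
f 31 33 32
f 32 33 34
f 32 34 24
f 33 21 35
f 33 35 34
f 34 35 36
f 34 36 24
f 35 21 37
f 35 37 36
f 36 37 38
f 36 38 24
f 37 21 39
f 37 39 38
f 38 39 40
f 38 40 24
f 39 21 41
f 39 41 40
f 40 41 42
f 40 42 24
f 41 21 43
f 41 43 42
f 42 43 44
f 42 44 24
f 43 21 45
f 43 45 44
f 44 45 46
f 44 46 24
f 45 21 47
f 45 47 46
f 46 47 48
f 46 48 24
f 47 21 49
f 47 49 48
f 48 49 50
f 48 50 24
f 49 21 51
f 49 51 50
f 50 51 52
f 50 52 24
f 51 21 53
f 51 53 52
f 52 53 54
f 52 54 24
f 53 21 22
f 53 22 54
f 54 22 23
f 54 23 24
f 56 55 59
f 56 59 57
f 57 59 60
f 57 60 58
f 59 55 61
f 59 61 60
f 60 61 62
f 60 62 58
f 61 55 63
f 61 63 62
f 62 63 64
f 62 64 58
f 63 55 65
f 63 65 64
f 64 65 66
f 64 66 58
f 65 55 67
f 65 67 66
f 66 67 68
f 66 68 58
f 67 55 69
f 67 69 68
f 68 69 70
f 68 70 58
f 69 55 71
f 69 71 70
f 70 71 72
f 70 72 58
f 71 55 73
f 71 73 72
f 72 73 74
f 72 74 58
f 73 55 75
f 73 75 74
f 74 75 76
f 74 76 58
f 75 55 77
f 75 77 76
f 76 77 78
f 76 78 58
f 77 55 56
f 77 56 78
f 78 56 57
f 78 57 58
f 80 79 82
f 80 82 81
f 82 79 83
f 82 83 81
f 83 79 84
f 83 84 81
f 84 79 85
f 84 85 81
f 85 79 86
f 85 86 81
f 86 79 87
f 86 87 81
f 87 79 88
f 87 88 81
f 88 79 89
f 88 89 81
f 89 79 80
f 89 80 81



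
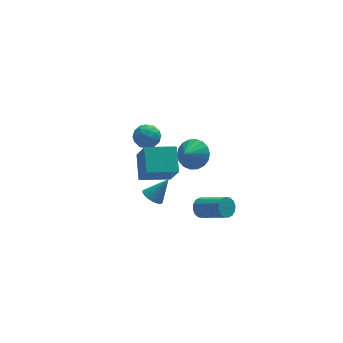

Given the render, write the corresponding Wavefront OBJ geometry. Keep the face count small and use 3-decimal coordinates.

v -0.523 2.148 -3.904
v 0.047 2.187 -4.373
v 0.523 2.332 -2.616
v -0.035 2.483 -4.348
v -0.202 2.72 -4.247
v -0.425 2.859 -4.086
v -0.664 2.875 -3.893
v -0.879 2.765 -3.703
v -1.033 2.549 -3.547
v -1.099 2.263 -3.453
v -1.065 1.958 -3.437
v -0.937 1.685 -3.502
v -0.738 1.493 -3.636
v -0.502 1.414 -3.817
v -0.269 1.462 -4.013
v -0.081 1.628 -4.19
v 0.031 1.885 -4.317
v 1.68 -0.64 -2.829
v 2.158 -0.658 -3.339
v 3.298 -2.039 -2.222
v 2.82 -2.02 -1.711
v 2.266 -0.391 -3.12
v 3.406 -1.772 -2.002
v 2.217 -0.191 -2.822
v 3.357 -1.571 -1.705
v 2.024 -0.111 -2.526
v 3.164 -1.491 -1.409
v 1.739 -0.172 -2.311
v 2.879 -1.553 -1.194
v 1.438 -0.359 -2.235
v 2.578 -1.74 -1.118
v 1.202 -0.621 -2.318
v 2.342 -2.002 -1.201
v 1.094 -0.888 -2.538
v 2.234 -2.269 -1.42
v 1.143 -1.089 -2.835
v 2.283 -2.469 -1.718
v 1.336 -1.169 -3.131
v 2.476 -2.549 -2.014
v 1.621 -1.107 -3.346
v 2.761 -2.488 -2.229
v 1.922 -0.92 -3.422
v 3.062 -2.301 -2.305
v -1.951 1.103 3.354
v -1.394 1.516 3.884
v -0.866 0.484 2.696
v -0.309 0.897 3.226
v -0.827 0.27 3.542
v -1.497 0.652 3.948
v -0.763 1.348 2.632
v -1.433 1.73 3.038
v -0.66 1.668 3.437
v -0.699 1.002 3.999
v -1.561 0.998 2.581
v -1.6 0.332 3.143
v -1.768 1.364 3.677
v -0.492 0.636 2.903
v -0.796 0.267 3.089
v -0.469 0.51 3.4
v -1.829 0.856 3.714
v -1.501 1.099 4.026
v -1.168 0.366 3.825
v -0.759 0.901 2.554
v -0.431 1.144 2.866
v -1.791 1.49 3.18
v -1.464 1.733 3.491
v -1.092 1.634 2.755
v -1.009 1.696 3.726
v -0.371 1.332 3.339
v -0.638 1.597 2.99
v -1.032 1.822 3.229
v -1.032 1.304 4.056
v -0.394 0.941 3.669
v -0.698 0.572 3.855
v -1.093 0.796 4.094
v -0.6 1.393 3.794
v -1.866 1.059 2.911
v -1.228 0.696 2.524
v -1.167 1.204 2.486
v -1.562 1.428 2.725
v -1.889 0.668 3.241
v -1.251 0.304 2.854
v -1.228 0.178 3.351
v -1.622 0.403 3.59
v -1.66 0.607 2.786
v -2.359 -3.453 4.486
v -2.083 -2.021 5.379
v -2.527 -2.349 2.767
v -2.251 -0.917 3.66
v -0.549 -3.623 4.2
v -0.273 -2.191 5.093
v -0.717 -2.519 2.481
v -0.441 -1.087 3.374
v 2.405 3.469 -1.736
v 3.086 3.733 -0.927
v 1.655 2.851 -0.904
v 2.774 4.105 -0.931
v 2.39 4.351 -1.095
v 2.008 4.422 -1.385
v 1.705 4.305 -1.746
v 1.541 4.022 -2.104
v 1.548 3.63 -2.39
v 1.724 3.206 -2.546
v 2.036 2.834 -2.541
v 2.42 2.588 -2.378
v 2.802 2.517 -2.087
v 3.105 2.634 -1.727
v 3.269 2.917 -1.368
v 3.263 3.309 -1.083
f 2 1 4
f 2 4 3
f 4 1 5
f 4 5 3
f 5 1 6
f 5 6 3
f 6 1 7
f 6 7 3
f 7 1 8
f 7 8 3
f 8 1 9
f 8 9 3
f 9 1 10
f 9 10 3
f 10 1 11
f 10 11 3
f 11 1 12
f 11 12 3
f 12 1 13
f 12 13 3
f 13 1 14
f 13 14 3
f 14 1 15
f 14 15 3
f 15 1 16
f 15 16 3
f 16 1 17
f 16 17 3
f 17 1 2
f 17 2 3
f 19 18 22
f 19 22 20
f 20 22 23
f 20 23 21
f 22 18 24
f 22 24 23
f 23 24 25
f 23 25 21
f 24 18 26
f 24 26 25
f 25 26 27
f 25 27 21
f 26 18 28
f 26 28 27
f 27 28 29
f 27 29 21
f 28 18 30
f 28 30 29
f 29 30 31
f 29 31 21
f 30 18 32
f 30 32 31
f 31 32 33
f 31 33 21
f 32 18 34
f 32 34 33
f 33 34 35
f 33 35 21
f 34 18 36
f 34 36 35
f 35 36 37
f 35 37 21
f 36 18 38
f 36 38 37
f 37 38 39
f 37 39 21
f 38 18 40
f 38 40 39
f 39 40 41
f 39 41 21
f 40 18 42
f 40 42 41
f 41 42 43
f 41 43 21
f 42 18 19
f 42 19 43
f 43 19 20
f 43 20 21
f 44 81 60
f 81 55 84
f 60 84 49
f 81 84 60
f 44 60 56
f 60 49 61
f 56 61 45
f 60 61 56
f 44 56 65
f 56 45 66
f 65 66 51
f 56 66 65
f 44 65 77
f 65 51 80
f 77 80 54
f 65 80 77
f 44 77 81
f 77 54 85
f 81 85 55
f 77 85 81
f 45 61 72
f 61 49 75
f 72 75 53
f 61 75 72
f 49 84 62
f 84 55 83
f 62 83 48
f 84 83 62
f 55 85 82
f 85 54 78
f 82 78 46
f 85 78 82
f 54 80 79
f 80 51 67
f 79 67 50
f 80 67 79
f 51 66 71
f 66 45 68
f 71 68 52
f 66 68 71
f 47 73 59
f 73 53 74
f 59 74 48
f 73 74 59
f 47 59 57
f 59 48 58
f 57 58 46
f 59 58 57
f 47 57 64
f 57 46 63
f 64 63 50
f 57 63 64
f 47 64 69
f 64 50 70
f 69 70 52
f 64 70 69
f 47 69 73
f 69 52 76
f 73 76 53
f 69 76 73
f 48 74 62
f 74 53 75
f 62 75 49
f 74 75 62
f 46 58 82
f 58 48 83
f 82 83 55
f 58 83 82
f 50 63 79
f 63 46 78
f 79 78 54
f 63 78 79
f 52 70 71
f 70 50 67
f 71 67 51
f 70 67 71
f 53 76 72
f 76 52 68
f 72 68 45
f 76 68 72
f 87 89 86
f 90 87 86
f 86 89 88
f 88 90 86
f 87 93 89
f 91 87 90
f 91 93 87
f 89 93 88
f 92 90 88
f 88 93 92
f 92 91 90
f 93 91 92
f 95 94 97
f 95 97 96
f 97 94 98
f 97 98 96
f 98 94 99
f 98 99 96
f 99 94 100
f 99 100 96
f 100 94 101
f 100 101 96
f 101 94 102
f 101 102 96
f 102 94 103
f 102 103 96
f 103 94 104
f 103 104 96
f 104 94 105
f 104 105 96
f 105 94 106
f 105 106 96
f 106 94 107
f 106 107 96
f 107 94 108
f 107 108 96
f 108 94 109
f 108 109 96
f 109 94 95
f 109 95 96



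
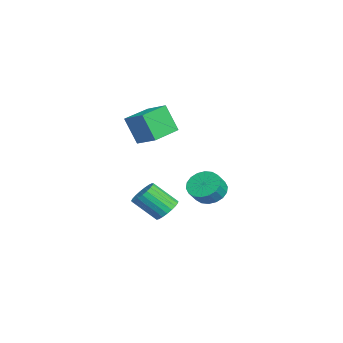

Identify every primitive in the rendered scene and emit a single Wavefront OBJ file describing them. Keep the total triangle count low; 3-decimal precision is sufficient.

v -1.094 -2.7 2.471
v -1.451 -3.412 4.229
v -0.188 -1.679 3.069
v -0.545 -2.392 4.827
v 0.465 -3.968 2.273
v 0.108 -4.681 4.031
v 1.371 -2.948 2.871
v 1.014 -3.66 4.629
v 0.67 0.11 -1.321
v 1.43 0.784 -1.541
v 2.03 0.365 -0.76
v 1.27 -0.31 -0.539
v 1.179 1.012 -1.227
v 1.778 0.593 -0.445
v 0.827 1.061 -0.93
v 1.426 0.642 -0.149
v 0.444 0.921 -0.711
v 1.043 0.502 0.07
v 0.105 0.621 -0.613
v 0.705 0.202 0.168
v -0.121 0.219 -0.655
v 0.478 -0.2 0.126
v -0.19 -0.204 -0.829
v 0.409 -0.623 -0.047
v -0.09 -0.565 -1.1
v 0.51 -0.984 -0.319
v 0.162 -0.793 -1.415
v 0.761 -1.212 -0.633
v 0.514 -0.842 -1.711
v 1.113 -1.261 -0.93
v 0.897 -0.702 -1.93
v 1.496 -1.121 -1.149
v 1.235 -0.402 -2.028
v 1.835 -0.821 -1.247
v 1.462 -0 -1.986
v 2.061 -0.419 -1.205
v 1.531 0.423 -1.813
v 2.13 0.004 -1.031
v -1.772 -2.313 -3.932
v -0.897 -2.565 -4.058
v -1.112 -3.999 -2.695
v -1.988 -3.747 -2.568
v -0.865 -2.305 -3.78
v -1.08 -3.738 -2.416
v -0.99 -2.046 -3.527
v -1.206 -3.48 -2.164
v -1.251 -1.833 -3.345
v -1.466 -3.267 -1.982
v -1.602 -1.704 -3.264
v -1.817 -3.137 -1.901
v -1.982 -1.68 -3.298
v -2.197 -3.113 -1.935
v -2.326 -1.765 -3.442
v -2.541 -3.198 -2.079
v -2.574 -1.945 -3.671
v -2.789 -3.379 -2.308
v -2.684 -2.189 -3.945
v -2.899 -3.622 -2.581
v -2.636 -2.454 -4.216
v -2.851 -3.888 -2.853
v -2.439 -2.695 -4.438
v -2.654 -4.129 -3.075
v -2.126 -2.87 -4.573
v -2.341 -4.304 -3.21
v -1.753 -2.949 -4.597
v -1.968 -4.382 -3.233
v -1.382 -2.917 -4.505
v -1.598 -4.351 -3.142
v -1.08 -2.782 -4.315
v -1.295 -4.215 -2.952
f 2 4 1
f 5 2 1
f 1 4 3
f 3 5 1
f 2 8 4
f 6 2 5
f 6 8 2
f 4 8 3
f 7 5 3
f 3 8 7
f 7 6 5
f 8 6 7
f 10 9 13
f 10 13 11
f 11 13 14
f 11 14 12
f 13 9 15
f 13 15 14
f 14 15 16
f 14 16 12
f 15 9 17
f 15 17 16
f 16 17 18
f 16 18 12
f 17 9 19
f 17 19 18
f 18 19 20
f 18 20 12
f 19 9 21
f 19 21 20
f 20 21 22
f 20 22 12
f 21 9 23
f 21 23 22
f 22 23 24
f 22 24 12
f 23 9 25
f 23 25 24
f 24 25 26
f 24 26 12
f 25 9 27
f 25 27 26
f 26 27 28
f 26 28 12
f 27 9 29
f 27 29 28
f 28 29 30
f 28 30 12
f 29 9 31
f 29 31 30
f 30 31 32
f 30 32 12
f 31 9 33
f 31 33 32
f 32 33 34
f 32 34 12
f 33 9 35
f 33 35 34
f 34 35 36
f 34 36 12
f 35 9 37
f 35 37 36
f 36 37 38
f 36 38 12
f 37 9 10
f 37 10 38
f 38 10 11
f 38 11 12
f 40 39 43
f 40 43 41
f 41 43 44
f 41 44 42
f 43 39 45
f 43 45 44
f 44 45 46
f 44 46 42
f 45 39 47
f 45 47 46
f 46 47 48
f 46 48 42
f 47 39 49
f 47 49 48
f 48 49 50
f 48 50 42
f 49 39 51
f 49 51 50
f 50 51 52
f 50 52 42
f 51 39 53
f 51 53 52
f 52 53 54
f 52 54 42
f 53 39 55
f 53 55 54
f 54 55 56
f 54 56 42
f 55 39 57
f 55 57 56
f 56 57 58
f 56 58 42
f 57 39 59
f 57 59 58
f 58 59 60
f 58 60 42
f 59 39 61
f 59 61 60
f 60 61 62
f 60 62 42
f 61 39 63
f 61 63 62
f 62 63 64
f 62 64 42
f 63 39 65
f 63 65 64
f 64 65 66
f 64 66 42
f 65 39 67
f 65 67 66
f 66 67 68
f 66 68 42
f 67 39 69
f 67 69 68
f 68 69 70
f 68 70 42
f 69 39 40
f 69 40 70
f 70 40 41
f 70 41 42

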